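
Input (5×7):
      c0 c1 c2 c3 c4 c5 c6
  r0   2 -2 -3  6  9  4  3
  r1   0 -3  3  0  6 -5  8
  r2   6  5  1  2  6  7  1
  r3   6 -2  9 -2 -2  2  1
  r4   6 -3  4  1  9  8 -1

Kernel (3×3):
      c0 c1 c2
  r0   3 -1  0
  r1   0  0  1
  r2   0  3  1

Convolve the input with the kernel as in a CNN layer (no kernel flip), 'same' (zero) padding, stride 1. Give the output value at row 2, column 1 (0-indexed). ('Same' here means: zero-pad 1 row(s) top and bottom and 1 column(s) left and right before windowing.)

The receptive field on the zero-padded input at this output position is [0 -3 3 / 6 5 1 / 6 -2 9]. Elementwise product with the kernel and sum: 0·3 + -3·-1 + 1·1 + -2·3 + 9·1.

7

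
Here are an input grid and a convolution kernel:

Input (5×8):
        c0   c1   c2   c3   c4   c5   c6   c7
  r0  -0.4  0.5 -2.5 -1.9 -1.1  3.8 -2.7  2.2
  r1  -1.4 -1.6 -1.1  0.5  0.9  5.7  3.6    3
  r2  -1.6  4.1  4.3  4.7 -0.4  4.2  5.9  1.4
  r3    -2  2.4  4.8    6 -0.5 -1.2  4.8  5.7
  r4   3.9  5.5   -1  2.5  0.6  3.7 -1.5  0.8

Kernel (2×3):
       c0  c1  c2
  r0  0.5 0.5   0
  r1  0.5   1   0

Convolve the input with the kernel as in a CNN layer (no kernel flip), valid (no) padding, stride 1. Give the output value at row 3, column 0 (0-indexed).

The receptive field on the input at this output position is [-2 2.4 4.8 / 3.9 5.5 -1]. Elementwise product with the kernel and sum: -2·0.5 + 2.4·0.5 + 3.9·0.5 + 5.5·1.

7.65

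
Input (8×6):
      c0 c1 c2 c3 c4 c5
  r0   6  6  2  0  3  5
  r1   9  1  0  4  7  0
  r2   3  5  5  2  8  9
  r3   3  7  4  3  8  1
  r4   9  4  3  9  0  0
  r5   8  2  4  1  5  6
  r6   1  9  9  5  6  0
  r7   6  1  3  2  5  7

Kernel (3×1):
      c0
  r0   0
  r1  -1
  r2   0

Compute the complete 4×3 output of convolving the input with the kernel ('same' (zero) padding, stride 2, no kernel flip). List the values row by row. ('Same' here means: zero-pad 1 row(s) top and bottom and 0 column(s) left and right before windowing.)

Output[0,0]: The receptive field on the zero-padded input at this output position is [0 / 6 / 9]. Elementwise product with the kernel and sum: 6·-1.
Output[0,1]: The receptive field on the zero-padded input at this output position is [0 / 2 / 0]. Elementwise product with the kernel and sum: 2·-1.

-6 -2 -3
-3 -5 -8
-9 -3 0
-1 -9 -6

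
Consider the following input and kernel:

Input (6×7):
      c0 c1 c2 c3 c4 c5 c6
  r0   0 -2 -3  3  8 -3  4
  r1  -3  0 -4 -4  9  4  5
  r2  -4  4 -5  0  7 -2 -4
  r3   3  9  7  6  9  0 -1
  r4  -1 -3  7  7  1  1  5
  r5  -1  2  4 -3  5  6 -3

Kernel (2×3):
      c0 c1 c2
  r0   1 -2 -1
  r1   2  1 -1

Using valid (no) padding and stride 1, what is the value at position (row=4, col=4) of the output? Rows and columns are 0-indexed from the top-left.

13

The receptive field on the input at this output position is [1 1 5 / 5 6 -3]. Elementwise product with the kernel and sum: 1·1 + 1·-2 + 5·-1 + 5·2 + 6·1 + -3·-1.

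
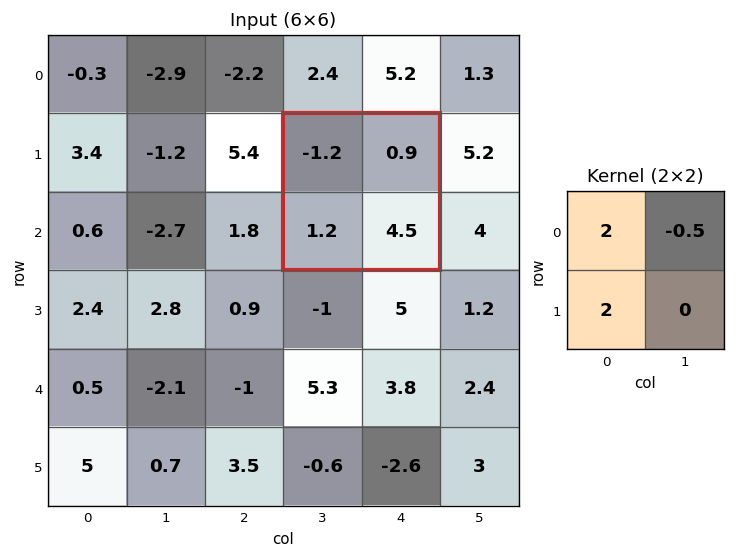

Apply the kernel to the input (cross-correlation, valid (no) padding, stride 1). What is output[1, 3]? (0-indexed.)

The receptive field on the input at this output position is [-1.2 0.9 / 1.2 4.5]. Elementwise product with the kernel and sum: -1.2·2 + 0.9·-0.5 + 1.2·2.

-0.45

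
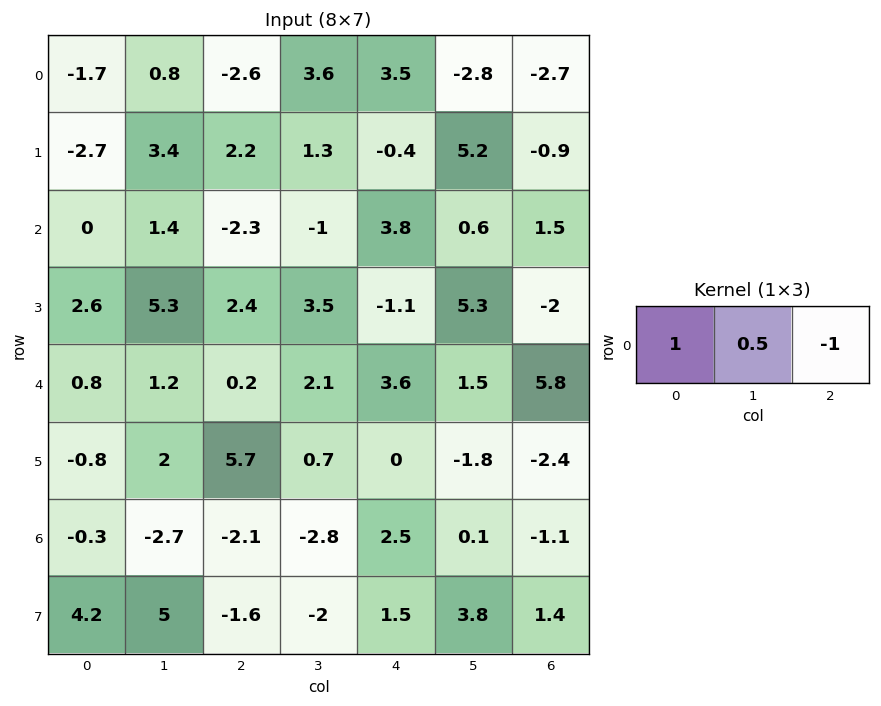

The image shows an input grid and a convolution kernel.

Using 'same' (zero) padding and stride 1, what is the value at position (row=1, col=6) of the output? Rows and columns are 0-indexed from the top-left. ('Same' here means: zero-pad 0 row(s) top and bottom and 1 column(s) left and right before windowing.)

4.75

The receptive field on the zero-padded input at this output position is [5.2 -0.9 0]. Elementwise product with the kernel and sum: 5.2·1 + -0.9·0.5 + 0·-1.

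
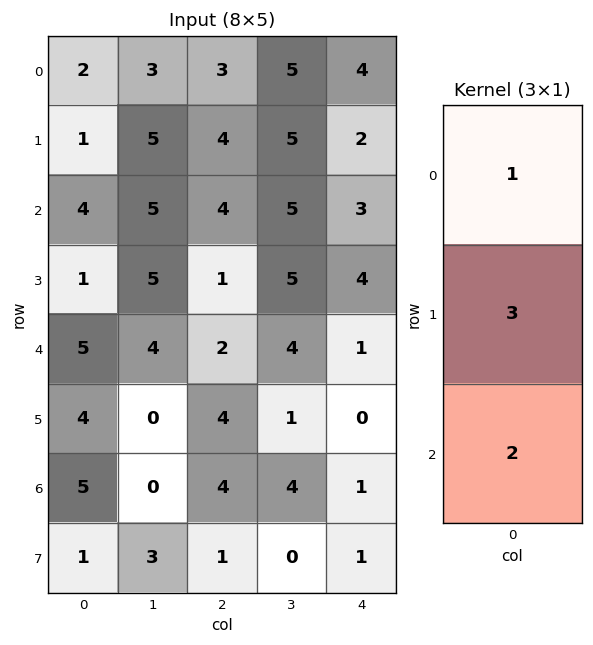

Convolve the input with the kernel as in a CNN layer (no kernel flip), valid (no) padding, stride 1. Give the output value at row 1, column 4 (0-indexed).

19

The receptive field on the input at this output position is [2 / 3 / 4]. Elementwise product with the kernel and sum: 2·1 + 3·3 + 4·2.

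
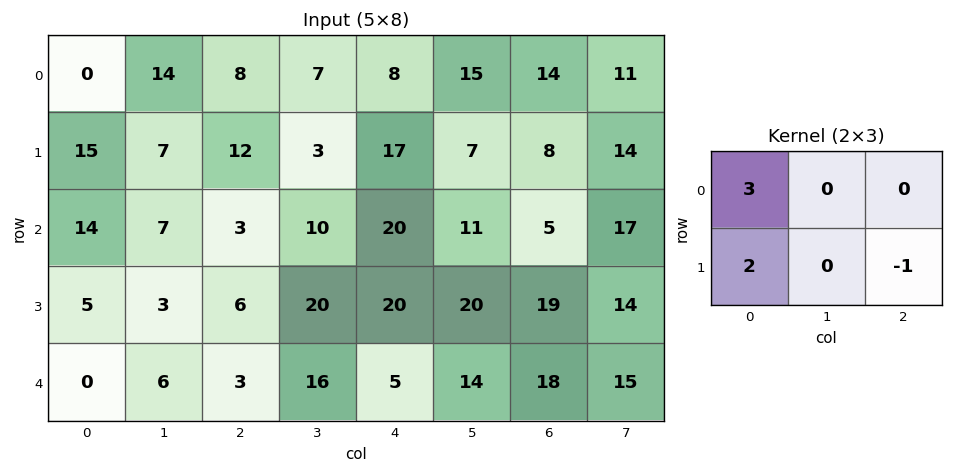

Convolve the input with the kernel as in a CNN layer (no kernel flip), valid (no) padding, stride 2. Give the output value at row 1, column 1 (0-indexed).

1

The receptive field on the input at this output position is [3 10 20 / 6 20 20]. Elementwise product with the kernel and sum: 3·3 + 6·2 + 20·-1.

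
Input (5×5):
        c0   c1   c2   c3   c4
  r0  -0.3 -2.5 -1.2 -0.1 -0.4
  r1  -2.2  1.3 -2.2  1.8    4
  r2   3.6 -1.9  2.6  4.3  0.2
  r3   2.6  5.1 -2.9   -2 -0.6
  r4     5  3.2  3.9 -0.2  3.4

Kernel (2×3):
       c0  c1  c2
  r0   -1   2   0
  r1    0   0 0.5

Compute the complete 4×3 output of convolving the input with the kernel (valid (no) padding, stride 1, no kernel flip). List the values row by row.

Output[0,0]: The receptive field on the input at this output position is [-0.3 -2.5 -1.2 / -2.2 1.3 -2.2]. Elementwise product with the kernel and sum: -0.3·-1 + -2.5·2 + -2.2·0.5.

-5.8 1 3
6.1 -3.55 5.9
-8.85 6.1 5.7
9.55 -11 0.6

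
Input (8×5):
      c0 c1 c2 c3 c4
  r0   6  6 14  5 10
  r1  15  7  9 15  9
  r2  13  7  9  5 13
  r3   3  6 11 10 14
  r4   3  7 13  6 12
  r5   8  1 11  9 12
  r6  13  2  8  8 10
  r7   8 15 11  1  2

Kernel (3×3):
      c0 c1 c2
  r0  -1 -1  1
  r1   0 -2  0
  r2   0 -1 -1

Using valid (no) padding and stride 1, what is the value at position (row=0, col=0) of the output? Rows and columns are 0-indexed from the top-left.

The receptive field on the input at this output position is [6 6 14 / 15 7 9 / 13 7 9]. Elementwise product with the kernel and sum: 6·-1 + 6·-1 + 14·1 + 7·-2 + 7·-1 + 9·-1.

-28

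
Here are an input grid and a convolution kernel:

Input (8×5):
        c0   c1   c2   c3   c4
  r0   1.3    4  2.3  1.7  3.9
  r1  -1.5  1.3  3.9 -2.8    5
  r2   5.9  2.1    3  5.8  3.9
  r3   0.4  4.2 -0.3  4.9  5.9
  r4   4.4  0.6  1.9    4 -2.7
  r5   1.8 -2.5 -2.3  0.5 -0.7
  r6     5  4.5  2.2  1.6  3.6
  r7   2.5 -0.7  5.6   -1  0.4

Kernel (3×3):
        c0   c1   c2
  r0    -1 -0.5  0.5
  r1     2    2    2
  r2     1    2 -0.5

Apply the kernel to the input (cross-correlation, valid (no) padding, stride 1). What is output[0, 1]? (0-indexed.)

5.7

The receptive field on the input at this output position is [4 2.3 1.7 / 1.3 3.9 -2.8 / 2.1 3 5.8]. Elementwise product with the kernel and sum: 4·-1 + 2.3·-0.5 + 1.7·0.5 + 1.3·2 + 3.9·2 + -2.8·2 + 2.1·1 + 3·2 + 5.8·-0.5.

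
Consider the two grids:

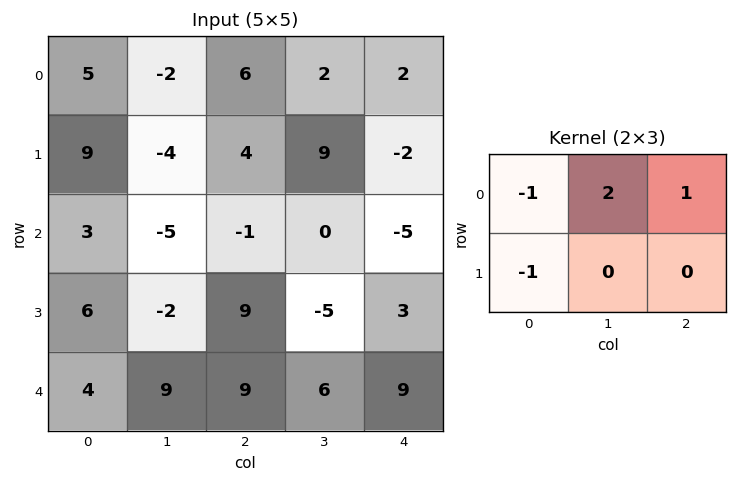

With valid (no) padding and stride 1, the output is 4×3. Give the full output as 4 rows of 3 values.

Output[0,0]: The receptive field on the input at this output position is [5 -2 6 / 9 -4 4]. Elementwise product with the kernel and sum: 5·-1 + -2·2 + 6·1 + 9·-1.
Output[0,1]: The receptive field on the input at this output position is [-2 6 2 / -4 4 9]. Elementwise product with the kernel and sum: -2·-1 + 6·2 + 2·1 + -4·-1.

-12 20 -4
-16 26 13
-20 5 -13
-5 6 -25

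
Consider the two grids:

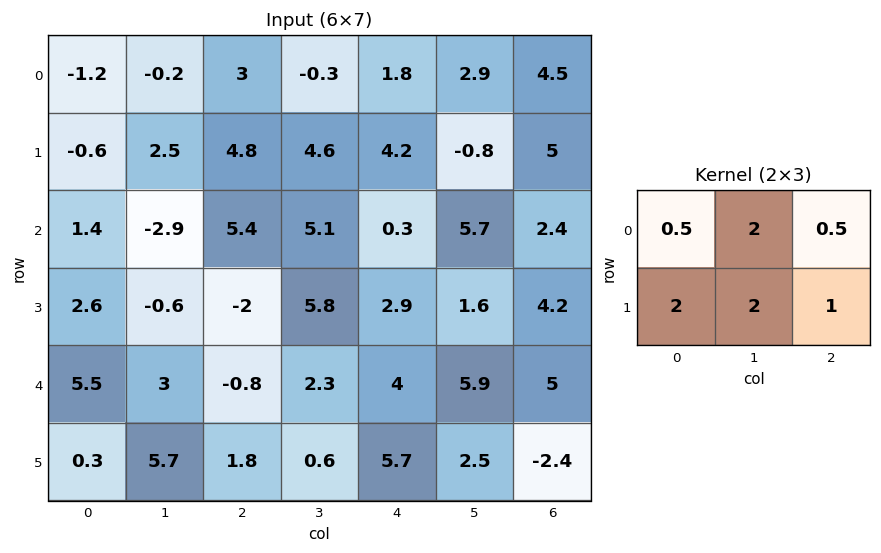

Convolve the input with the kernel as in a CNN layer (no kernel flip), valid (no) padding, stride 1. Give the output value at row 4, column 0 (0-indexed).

The receptive field on the input at this output position is [5.5 3 -0.8 / 0.3 5.7 1.8]. Elementwise product with the kernel and sum: 5.5·0.5 + 3·2 + -0.8·0.5 + 0.3·2 + 5.7·2 + 1.8·1.

22.15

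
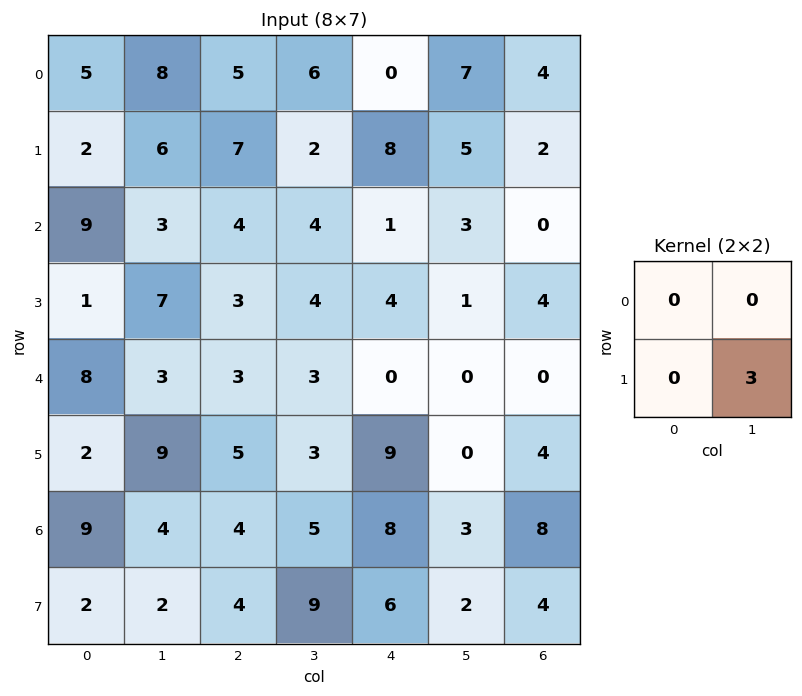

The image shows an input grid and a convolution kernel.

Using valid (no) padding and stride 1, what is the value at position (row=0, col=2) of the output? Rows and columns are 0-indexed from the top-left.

The receptive field on the input at this output position is [5 6 / 7 2]. Elementwise product with the kernel and sum: 2·3.

6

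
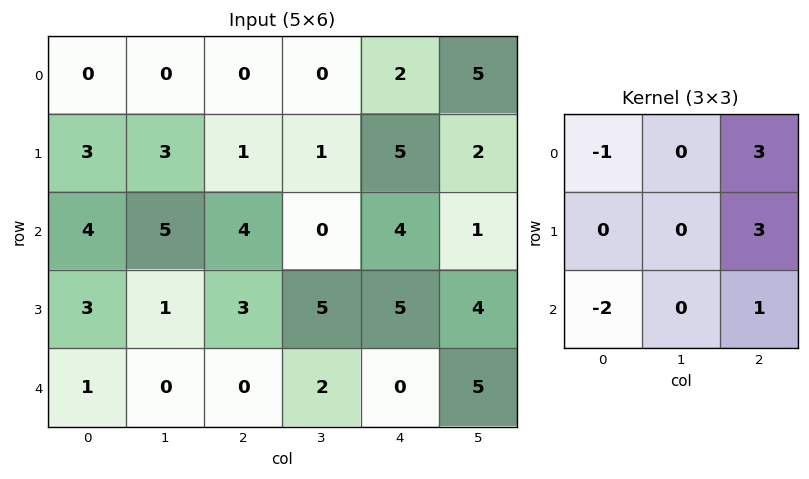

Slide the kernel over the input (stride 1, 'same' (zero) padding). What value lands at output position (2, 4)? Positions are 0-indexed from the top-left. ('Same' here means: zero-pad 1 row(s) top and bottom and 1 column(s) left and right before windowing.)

The receptive field on the zero-padded input at this output position is [1 5 2 / 0 4 1 / 5 5 4]. Elementwise product with the kernel and sum: 1·-1 + 2·3 + 1·3 + 5·-2 + 4·1.

2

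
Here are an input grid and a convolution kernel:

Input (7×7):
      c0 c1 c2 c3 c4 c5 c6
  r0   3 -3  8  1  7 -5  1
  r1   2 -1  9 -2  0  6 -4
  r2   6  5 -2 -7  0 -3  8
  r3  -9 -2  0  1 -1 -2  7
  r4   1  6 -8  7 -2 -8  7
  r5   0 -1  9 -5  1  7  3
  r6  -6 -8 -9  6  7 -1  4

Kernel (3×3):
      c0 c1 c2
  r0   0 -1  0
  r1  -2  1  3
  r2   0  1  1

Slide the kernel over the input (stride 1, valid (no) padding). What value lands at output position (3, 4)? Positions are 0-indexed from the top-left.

29

The receptive field on the input at this output position is [-1 -2 7 / -2 -8 7 / 1 7 3]. Elementwise product with the kernel and sum: -2·-1 + -2·-2 + -8·1 + 7·3 + 7·1 + 3·1.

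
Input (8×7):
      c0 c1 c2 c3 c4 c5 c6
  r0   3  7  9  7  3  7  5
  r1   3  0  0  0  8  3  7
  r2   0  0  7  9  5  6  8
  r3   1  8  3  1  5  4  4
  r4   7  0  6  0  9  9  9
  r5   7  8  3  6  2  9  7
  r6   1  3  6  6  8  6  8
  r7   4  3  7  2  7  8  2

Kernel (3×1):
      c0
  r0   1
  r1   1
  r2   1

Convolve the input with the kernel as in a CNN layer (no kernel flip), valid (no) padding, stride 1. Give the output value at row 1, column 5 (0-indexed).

13

The receptive field on the input at this output position is [3 / 6 / 4]. Elementwise product with the kernel and sum: 3·1 + 6·1 + 4·1.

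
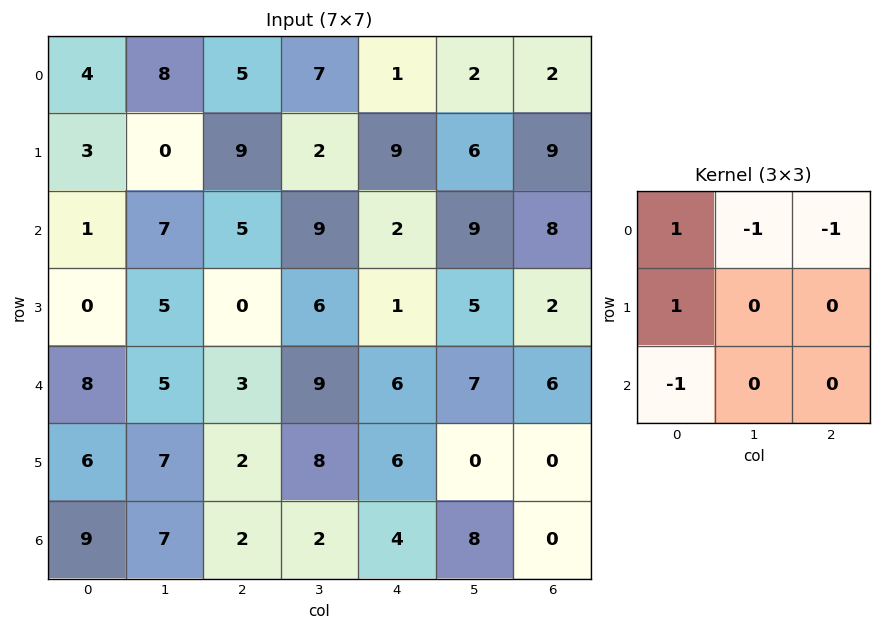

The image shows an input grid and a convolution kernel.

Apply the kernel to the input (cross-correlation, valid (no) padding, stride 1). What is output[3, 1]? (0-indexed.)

The receptive field on the input at this output position is [5 0 6 / 5 3 9 / 7 2 8]. Elementwise product with the kernel and sum: 5·1 + 0·-1 + 6·-1 + 5·1 + 7·-1.

-3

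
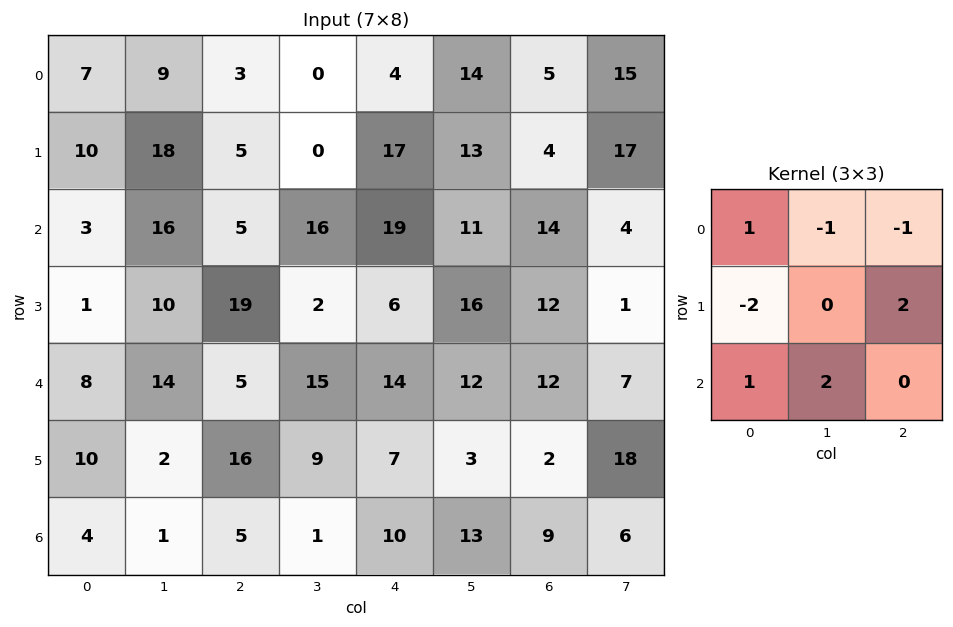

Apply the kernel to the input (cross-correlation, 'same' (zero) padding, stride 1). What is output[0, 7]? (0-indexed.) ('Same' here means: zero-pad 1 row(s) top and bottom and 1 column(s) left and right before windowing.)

The receptive field on the zero-padded input at this output position is [0 0 0 / 5 15 0 / 4 17 0]. Elementwise product with the kernel and sum: 0·1 + 0·-1 + 0·-1 + 5·-2 + 0·2 + 4·1 + 17·2.

28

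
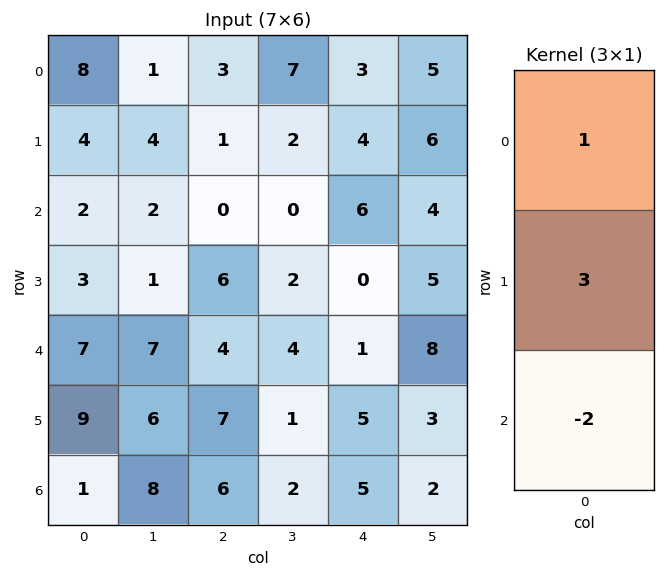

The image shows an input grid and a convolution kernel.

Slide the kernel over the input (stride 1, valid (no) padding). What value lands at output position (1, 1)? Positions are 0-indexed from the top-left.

8

The receptive field on the input at this output position is [4 / 2 / 1]. Elementwise product with the kernel and sum: 4·1 + 2·3 + 1·-2.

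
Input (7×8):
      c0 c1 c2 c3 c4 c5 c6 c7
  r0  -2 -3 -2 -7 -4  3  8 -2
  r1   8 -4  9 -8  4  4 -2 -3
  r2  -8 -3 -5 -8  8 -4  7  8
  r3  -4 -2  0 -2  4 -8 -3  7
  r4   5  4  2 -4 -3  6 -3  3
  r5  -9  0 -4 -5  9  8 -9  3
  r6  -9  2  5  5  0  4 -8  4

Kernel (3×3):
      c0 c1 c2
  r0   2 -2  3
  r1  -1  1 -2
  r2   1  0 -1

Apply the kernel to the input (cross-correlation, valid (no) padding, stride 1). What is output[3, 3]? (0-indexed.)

-60

The receptive field on the input at this output position is [-2 4 -8 / -4 -3 6 / -5 9 8]. Elementwise product with the kernel and sum: -2·2 + 4·-2 + -8·3 + -4·-1 + -3·1 + 6·-2 + -5·1 + 8·-1.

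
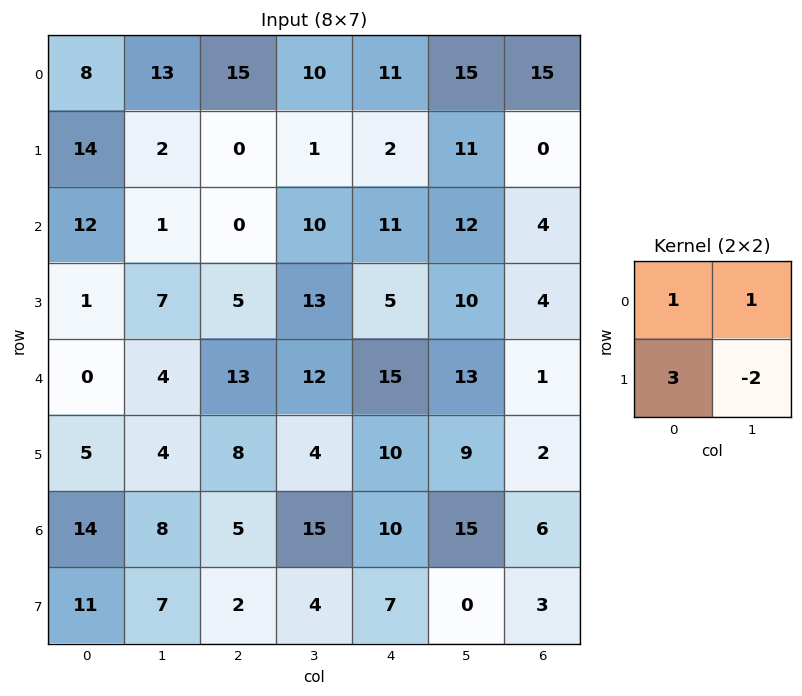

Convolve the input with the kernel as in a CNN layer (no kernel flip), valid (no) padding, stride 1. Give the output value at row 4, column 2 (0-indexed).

The receptive field on the input at this output position is [13 12 / 8 4]. Elementwise product with the kernel and sum: 13·1 + 12·1 + 8·3 + 4·-2.

41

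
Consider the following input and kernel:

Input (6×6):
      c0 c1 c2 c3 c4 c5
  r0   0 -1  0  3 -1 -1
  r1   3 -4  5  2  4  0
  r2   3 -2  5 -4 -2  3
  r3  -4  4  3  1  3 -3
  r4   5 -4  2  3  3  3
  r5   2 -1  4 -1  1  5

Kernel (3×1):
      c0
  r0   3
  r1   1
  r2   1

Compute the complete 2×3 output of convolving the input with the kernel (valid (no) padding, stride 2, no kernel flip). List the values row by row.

Output[0,0]: The receptive field on the input at this output position is [0 / 3 / 3]. Elementwise product with the kernel and sum: 0·3 + 3·1 + 3·1.
Output[0,1]: The receptive field on the input at this output position is [0 / 5 / 5]. Elementwise product with the kernel and sum: 0·3 + 5·1 + 5·1.

6 10 -1
10 20 0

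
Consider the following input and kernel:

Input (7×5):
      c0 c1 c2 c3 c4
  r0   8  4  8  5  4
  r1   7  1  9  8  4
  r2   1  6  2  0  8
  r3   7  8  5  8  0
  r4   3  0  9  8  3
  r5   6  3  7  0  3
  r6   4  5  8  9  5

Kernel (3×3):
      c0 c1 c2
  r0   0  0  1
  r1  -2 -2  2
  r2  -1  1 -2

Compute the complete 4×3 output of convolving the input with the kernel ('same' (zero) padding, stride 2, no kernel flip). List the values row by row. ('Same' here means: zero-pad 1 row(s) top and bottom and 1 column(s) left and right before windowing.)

Output[0,0]: The receptive field on the zero-padded input at this output position is [0 0 0 / 0 8 4 / 0 7 1]. Elementwise product with the kernel and sum: 0·1 + 0·-2 + 8·-2 + 4·2 + 0·-1 + 7·1 + 1·-2.

-3 -22 -22
2 -27 -24
2 10 -19
5 -8 -28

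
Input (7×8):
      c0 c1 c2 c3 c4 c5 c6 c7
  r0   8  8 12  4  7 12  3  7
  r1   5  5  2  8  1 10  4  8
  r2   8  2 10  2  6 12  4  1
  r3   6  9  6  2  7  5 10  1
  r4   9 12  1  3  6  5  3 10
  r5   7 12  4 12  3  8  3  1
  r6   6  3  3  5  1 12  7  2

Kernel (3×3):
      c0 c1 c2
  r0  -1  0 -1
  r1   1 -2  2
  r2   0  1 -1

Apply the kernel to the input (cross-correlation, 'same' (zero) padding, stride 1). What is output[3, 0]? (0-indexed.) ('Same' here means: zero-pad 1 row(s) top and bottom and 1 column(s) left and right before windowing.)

The receptive field on the zero-padded input at this output position is [0 8 2 / 0 6 9 / 0 9 12]. Elementwise product with the kernel and sum: 0·-1 + 2·-1 + 0·1 + 6·-2 + 9·2 + 9·1 + 12·-1.

1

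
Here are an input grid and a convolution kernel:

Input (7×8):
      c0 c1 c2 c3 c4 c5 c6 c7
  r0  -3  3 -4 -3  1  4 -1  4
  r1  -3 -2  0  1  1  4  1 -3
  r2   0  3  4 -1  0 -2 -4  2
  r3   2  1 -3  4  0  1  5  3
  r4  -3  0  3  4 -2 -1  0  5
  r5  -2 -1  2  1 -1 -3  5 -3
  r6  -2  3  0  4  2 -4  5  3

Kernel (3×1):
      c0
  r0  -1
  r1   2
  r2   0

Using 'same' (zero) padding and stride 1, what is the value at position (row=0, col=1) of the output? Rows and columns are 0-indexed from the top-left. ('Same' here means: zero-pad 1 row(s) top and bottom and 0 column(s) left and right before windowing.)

6

The receptive field on the zero-padded input at this output position is [0 / 3 / -2]. Elementwise product with the kernel and sum: 0·-1 + 3·2.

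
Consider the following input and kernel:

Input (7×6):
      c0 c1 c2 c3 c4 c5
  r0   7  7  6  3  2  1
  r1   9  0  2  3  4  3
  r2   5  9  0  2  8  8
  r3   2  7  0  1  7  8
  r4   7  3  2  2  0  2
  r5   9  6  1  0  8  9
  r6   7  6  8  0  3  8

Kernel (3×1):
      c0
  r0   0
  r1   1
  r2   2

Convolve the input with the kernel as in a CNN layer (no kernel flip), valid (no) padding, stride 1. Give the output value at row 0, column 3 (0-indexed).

7

The receptive field on the input at this output position is [3 / 3 / 2]. Elementwise product with the kernel and sum: 3·1 + 2·2.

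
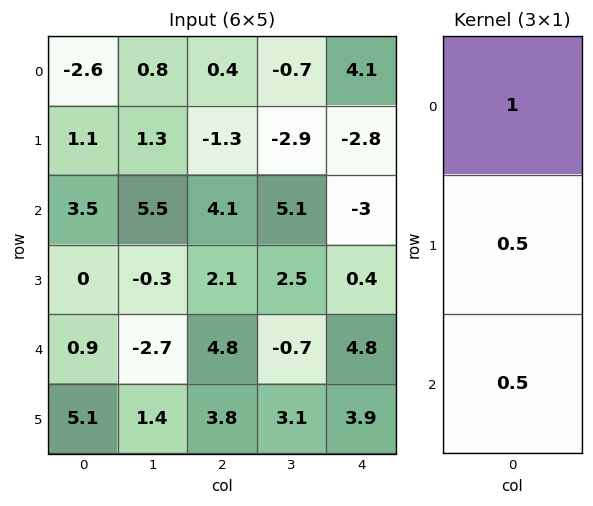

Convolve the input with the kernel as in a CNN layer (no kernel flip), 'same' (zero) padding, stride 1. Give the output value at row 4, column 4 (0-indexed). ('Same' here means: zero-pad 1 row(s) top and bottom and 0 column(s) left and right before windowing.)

4.75

The receptive field on the zero-padded input at this output position is [0.4 / 4.8 / 3.9]. Elementwise product with the kernel and sum: 0.4·1 + 4.8·0.5 + 3.9·0.5.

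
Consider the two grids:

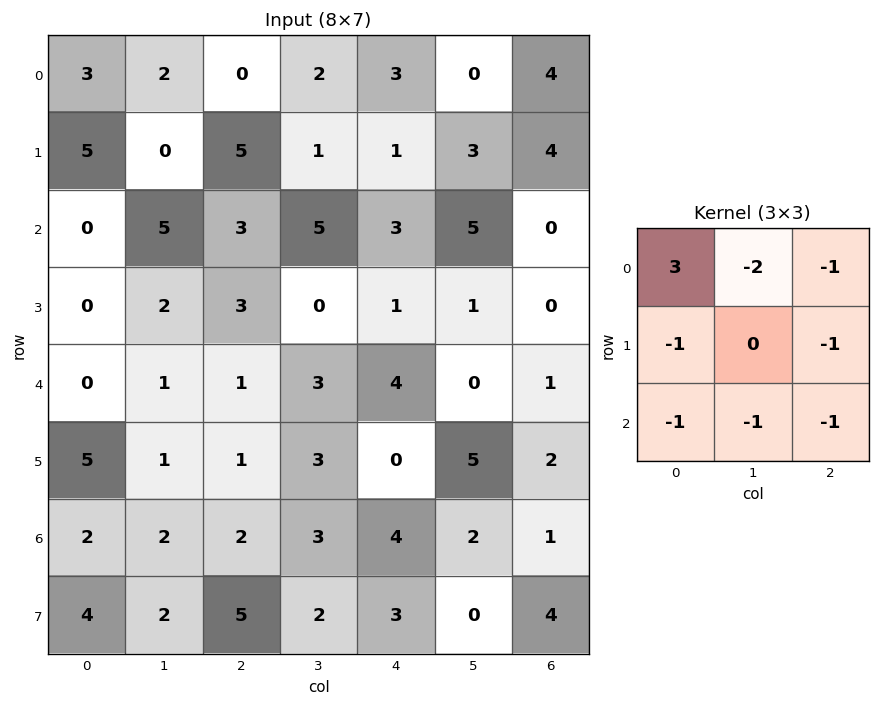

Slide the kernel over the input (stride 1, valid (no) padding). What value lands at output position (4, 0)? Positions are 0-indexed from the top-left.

The receptive field on the input at this output position is [0 1 1 / 5 1 1 / 2 2 2]. Elementwise product with the kernel and sum: 0·3 + 1·-2 + 1·-1 + 5·-1 + 1·-1 + 2·-1 + 2·-1 + 2·-1.

-15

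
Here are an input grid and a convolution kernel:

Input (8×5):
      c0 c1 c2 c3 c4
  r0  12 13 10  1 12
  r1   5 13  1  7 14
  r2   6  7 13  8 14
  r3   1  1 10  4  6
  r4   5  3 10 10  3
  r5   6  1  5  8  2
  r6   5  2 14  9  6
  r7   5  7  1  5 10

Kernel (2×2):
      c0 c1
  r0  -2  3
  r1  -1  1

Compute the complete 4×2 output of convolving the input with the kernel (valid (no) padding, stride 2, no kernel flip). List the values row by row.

Output[0,0]: The receptive field on the input at this output position is [12 13 / 5 13]. Elementwise product with the kernel and sum: 12·-2 + 13·3 + 5·-1 + 13·1.

23 -11
9 -8
-6 13
-2 3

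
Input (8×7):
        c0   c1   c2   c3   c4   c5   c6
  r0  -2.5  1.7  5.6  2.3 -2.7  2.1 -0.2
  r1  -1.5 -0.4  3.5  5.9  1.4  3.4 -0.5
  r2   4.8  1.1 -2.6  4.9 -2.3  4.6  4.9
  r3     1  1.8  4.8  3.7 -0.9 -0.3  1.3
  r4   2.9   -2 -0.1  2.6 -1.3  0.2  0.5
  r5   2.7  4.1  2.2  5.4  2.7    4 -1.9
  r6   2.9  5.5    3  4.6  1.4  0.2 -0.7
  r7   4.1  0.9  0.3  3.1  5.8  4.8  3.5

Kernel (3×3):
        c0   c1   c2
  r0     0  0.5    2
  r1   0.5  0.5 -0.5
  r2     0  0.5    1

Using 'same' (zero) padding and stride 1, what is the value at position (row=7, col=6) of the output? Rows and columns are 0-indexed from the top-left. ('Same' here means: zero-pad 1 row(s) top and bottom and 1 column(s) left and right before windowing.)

The receptive field on the zero-padded input at this output position is [0.2 -0.7 0 / 4.8 3.5 0 / 0 0 0]. Elementwise product with the kernel and sum: -0.7·0.5 + 0·2 + 4.8·0.5 + 3.5·0.5 + 0·-0.5 + 0·0.5 + 0·1.

3.8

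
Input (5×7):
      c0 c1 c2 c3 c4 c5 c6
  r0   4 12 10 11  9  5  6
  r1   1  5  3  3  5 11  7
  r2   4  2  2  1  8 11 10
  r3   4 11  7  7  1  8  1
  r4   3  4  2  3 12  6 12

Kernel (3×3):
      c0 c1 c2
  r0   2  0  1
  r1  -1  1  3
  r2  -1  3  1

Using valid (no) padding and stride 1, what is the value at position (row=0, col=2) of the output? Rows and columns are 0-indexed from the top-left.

53

The receptive field on the input at this output position is [10 11 9 / 3 3 5 / 2 1 8]. Elementwise product with the kernel and sum: 10·2 + 9·1 + 3·-1 + 3·1 + 5·3 + 2·-1 + 1·3 + 8·1.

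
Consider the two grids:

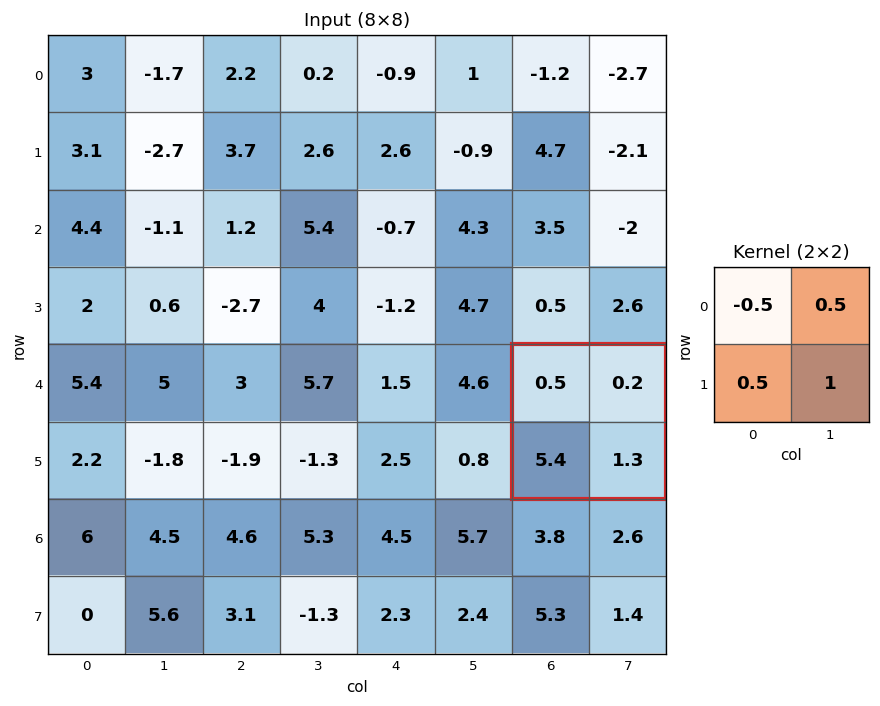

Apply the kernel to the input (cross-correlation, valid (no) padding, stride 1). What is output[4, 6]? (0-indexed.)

The receptive field on the input at this output position is [0.5 0.2 / 5.4 1.3]. Elementwise product with the kernel and sum: 0.5·-0.5 + 0.2·0.5 + 5.4·0.5 + 1.3·1.

3.85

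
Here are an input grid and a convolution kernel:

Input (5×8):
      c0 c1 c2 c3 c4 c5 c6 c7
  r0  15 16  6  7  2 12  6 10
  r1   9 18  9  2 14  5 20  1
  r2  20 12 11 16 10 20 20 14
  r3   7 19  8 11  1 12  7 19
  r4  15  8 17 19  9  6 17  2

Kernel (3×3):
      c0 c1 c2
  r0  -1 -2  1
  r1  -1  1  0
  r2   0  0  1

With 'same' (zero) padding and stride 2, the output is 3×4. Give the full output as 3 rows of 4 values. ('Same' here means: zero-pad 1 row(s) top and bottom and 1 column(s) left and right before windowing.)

33 -8 0 -5
39 -24 -19 -25
20 -15 -11 4

Output[0,0]: The receptive field on the zero-padded input at this output position is [0 0 0 / 0 15 16 / 0 9 18]. Elementwise product with the kernel and sum: 0·-1 + 0·-2 + 0·1 + 0·-1 + 15·1 + 18·1.
Output[0,1]: The receptive field on the zero-padded input at this output position is [0 0 0 / 16 6 7 / 18 9 2]. Elementwise product with the kernel and sum: 0·-1 + 0·-2 + 0·1 + 16·-1 + 6·1 + 2·1.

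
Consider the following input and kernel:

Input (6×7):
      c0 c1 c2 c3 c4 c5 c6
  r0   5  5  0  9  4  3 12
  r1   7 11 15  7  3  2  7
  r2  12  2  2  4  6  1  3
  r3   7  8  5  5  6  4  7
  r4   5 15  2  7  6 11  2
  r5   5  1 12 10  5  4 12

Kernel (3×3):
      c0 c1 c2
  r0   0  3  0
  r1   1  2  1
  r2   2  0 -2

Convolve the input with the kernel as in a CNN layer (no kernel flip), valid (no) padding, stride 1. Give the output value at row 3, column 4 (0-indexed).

The receptive field on the input at this output position is [6 4 7 / 6 11 2 / 5 4 12]. Elementwise product with the kernel and sum: 4·3 + 6·1 + 11·2 + 2·1 + 5·2 + 12·-2.

28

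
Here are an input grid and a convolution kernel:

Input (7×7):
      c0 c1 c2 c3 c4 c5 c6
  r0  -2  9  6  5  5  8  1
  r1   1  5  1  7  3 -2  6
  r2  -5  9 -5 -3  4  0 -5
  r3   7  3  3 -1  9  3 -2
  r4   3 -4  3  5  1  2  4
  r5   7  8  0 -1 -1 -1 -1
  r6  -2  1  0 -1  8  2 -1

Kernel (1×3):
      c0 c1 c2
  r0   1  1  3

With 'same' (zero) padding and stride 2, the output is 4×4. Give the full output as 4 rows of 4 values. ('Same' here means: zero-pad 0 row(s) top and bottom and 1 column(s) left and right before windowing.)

Output[0,0]: The receptive field on the zero-padded input at this output position is [0 -2 9]. Elementwise product with the kernel and sum: 0·1 + -2·1 + 9·3.
Output[0,1]: The receptive field on the zero-padded input at this output position is [9 6 5]. Elementwise product with the kernel and sum: 9·1 + 6·1 + 5·3.

25 30 34 9
22 -5 1 -5
-9 14 12 6
1 -2 13 1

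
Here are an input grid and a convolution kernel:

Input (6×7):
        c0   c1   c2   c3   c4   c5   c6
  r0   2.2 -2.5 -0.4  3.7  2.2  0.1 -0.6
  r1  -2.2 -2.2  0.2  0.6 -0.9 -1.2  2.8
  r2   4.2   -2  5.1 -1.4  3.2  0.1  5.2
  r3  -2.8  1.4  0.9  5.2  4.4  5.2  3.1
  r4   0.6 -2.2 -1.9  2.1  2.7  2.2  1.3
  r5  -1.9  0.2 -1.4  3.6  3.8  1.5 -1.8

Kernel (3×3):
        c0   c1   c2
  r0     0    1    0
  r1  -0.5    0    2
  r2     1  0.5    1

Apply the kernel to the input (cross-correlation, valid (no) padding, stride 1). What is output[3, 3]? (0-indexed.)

The receptive field on the input at this output position is [5.2 4.4 5.2 / 2.1 2.7 2.2 / 3.6 3.8 1.5]. Elementwise product with the kernel and sum: 4.4·1 + 2.1·-0.5 + 2.2·2 + 3.6·1 + 3.8·0.5 + 1.5·1.

14.75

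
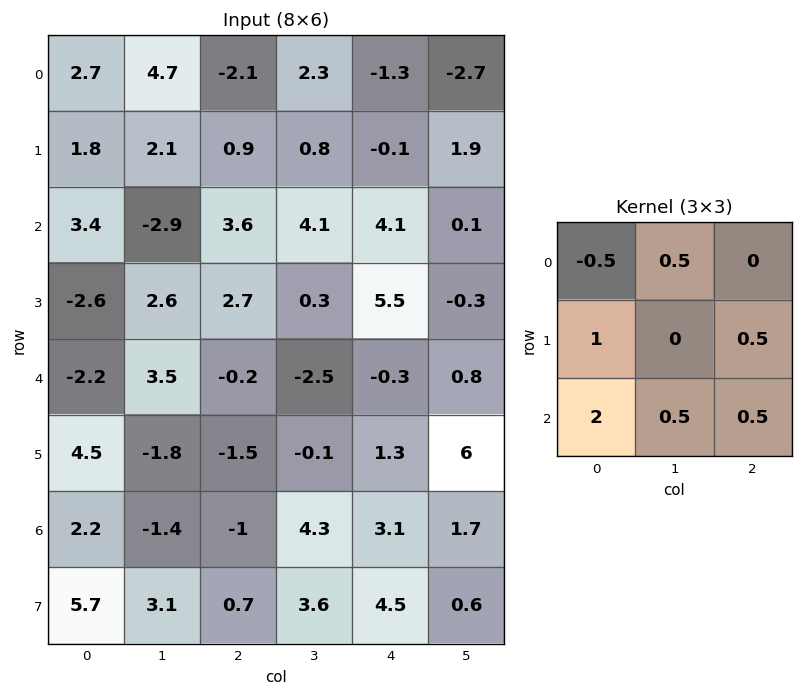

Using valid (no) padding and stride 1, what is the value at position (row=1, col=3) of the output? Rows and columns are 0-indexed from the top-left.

6.9

The receptive field on the input at this output position is [0.8 -0.1 1.9 / 4.1 4.1 0.1 / 0.3 5.5 -0.3]. Elementwise product with the kernel and sum: 0.8·-0.5 + -0.1·0.5 + 4.1·1 + 0.1·0.5 + 0.3·2 + 5.5·0.5 + -0.3·0.5.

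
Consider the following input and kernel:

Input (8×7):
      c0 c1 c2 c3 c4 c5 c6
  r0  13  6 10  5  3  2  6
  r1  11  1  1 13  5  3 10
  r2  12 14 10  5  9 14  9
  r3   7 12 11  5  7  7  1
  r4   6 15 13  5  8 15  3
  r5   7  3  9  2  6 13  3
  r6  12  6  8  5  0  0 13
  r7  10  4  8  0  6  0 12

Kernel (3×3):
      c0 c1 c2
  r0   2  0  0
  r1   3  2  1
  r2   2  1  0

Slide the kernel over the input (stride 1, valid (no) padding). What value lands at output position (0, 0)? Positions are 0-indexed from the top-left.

100

The receptive field on the input at this output position is [13 6 10 / 11 1 1 / 12 14 10]. Elementwise product with the kernel and sum: 13·2 + 11·3 + 1·2 + 1·1 + 12·2 + 14·1.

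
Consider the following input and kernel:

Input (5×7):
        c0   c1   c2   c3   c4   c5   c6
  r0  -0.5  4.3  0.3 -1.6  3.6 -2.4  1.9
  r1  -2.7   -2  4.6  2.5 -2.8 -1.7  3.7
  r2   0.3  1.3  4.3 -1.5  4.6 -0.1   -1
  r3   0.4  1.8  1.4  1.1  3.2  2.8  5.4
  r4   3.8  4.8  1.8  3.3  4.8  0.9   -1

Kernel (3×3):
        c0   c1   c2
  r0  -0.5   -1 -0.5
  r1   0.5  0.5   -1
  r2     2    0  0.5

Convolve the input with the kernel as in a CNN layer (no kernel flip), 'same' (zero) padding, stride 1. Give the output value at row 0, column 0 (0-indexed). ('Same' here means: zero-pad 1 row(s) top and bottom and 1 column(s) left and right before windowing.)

-5.55

The receptive field on the zero-padded input at this output position is [0 0 0 / 0 -0.5 4.3 / 0 -2.7 -2]. Elementwise product with the kernel and sum: 0·-0.5 + 0·-1 + 0·-0.5 + 0·0.5 + -0.5·0.5 + 4.3·-1 + 0·2 + -2·0.5.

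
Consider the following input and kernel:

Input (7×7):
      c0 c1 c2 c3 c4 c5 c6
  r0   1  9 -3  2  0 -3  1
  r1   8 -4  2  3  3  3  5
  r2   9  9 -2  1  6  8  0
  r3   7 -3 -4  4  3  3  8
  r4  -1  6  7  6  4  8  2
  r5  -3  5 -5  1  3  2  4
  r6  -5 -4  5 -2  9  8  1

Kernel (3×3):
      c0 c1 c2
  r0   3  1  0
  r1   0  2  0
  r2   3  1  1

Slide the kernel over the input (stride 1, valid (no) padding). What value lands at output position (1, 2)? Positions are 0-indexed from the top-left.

6

The receptive field on the input at this output position is [2 3 3 / -2 1 6 / -4 4 3]. Elementwise product with the kernel and sum: 2·3 + 3·1 + 1·2 + -4·3 + 4·1 + 3·1.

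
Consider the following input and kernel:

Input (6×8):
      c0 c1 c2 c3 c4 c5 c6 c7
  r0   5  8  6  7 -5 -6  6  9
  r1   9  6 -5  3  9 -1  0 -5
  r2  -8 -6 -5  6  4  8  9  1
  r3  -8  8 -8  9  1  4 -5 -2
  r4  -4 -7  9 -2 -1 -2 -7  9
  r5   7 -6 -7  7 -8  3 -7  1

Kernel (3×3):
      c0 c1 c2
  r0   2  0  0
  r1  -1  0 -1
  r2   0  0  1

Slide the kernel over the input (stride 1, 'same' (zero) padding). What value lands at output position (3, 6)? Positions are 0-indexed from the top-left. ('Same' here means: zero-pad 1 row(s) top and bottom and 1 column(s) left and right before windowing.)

The receptive field on the zero-padded input at this output position is [8 9 1 / 4 -5 -2 / -2 -7 9]. Elementwise product with the kernel and sum: 8·2 + 4·-1 + -2·-1 + 9·1.

23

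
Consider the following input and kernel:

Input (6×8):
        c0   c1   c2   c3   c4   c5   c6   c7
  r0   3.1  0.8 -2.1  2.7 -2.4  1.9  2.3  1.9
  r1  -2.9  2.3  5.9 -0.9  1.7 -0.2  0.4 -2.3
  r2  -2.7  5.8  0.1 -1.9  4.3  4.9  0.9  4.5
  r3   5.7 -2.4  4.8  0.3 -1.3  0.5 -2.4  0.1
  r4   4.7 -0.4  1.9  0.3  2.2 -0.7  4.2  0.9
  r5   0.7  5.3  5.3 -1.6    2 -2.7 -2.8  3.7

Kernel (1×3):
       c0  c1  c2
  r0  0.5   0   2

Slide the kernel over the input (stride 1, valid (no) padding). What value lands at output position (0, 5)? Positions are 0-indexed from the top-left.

The receptive field on the input at this output position is [1.9 2.3 1.9]. Elementwise product with the kernel and sum: 1.9·0.5 + 1.9·2.

4.75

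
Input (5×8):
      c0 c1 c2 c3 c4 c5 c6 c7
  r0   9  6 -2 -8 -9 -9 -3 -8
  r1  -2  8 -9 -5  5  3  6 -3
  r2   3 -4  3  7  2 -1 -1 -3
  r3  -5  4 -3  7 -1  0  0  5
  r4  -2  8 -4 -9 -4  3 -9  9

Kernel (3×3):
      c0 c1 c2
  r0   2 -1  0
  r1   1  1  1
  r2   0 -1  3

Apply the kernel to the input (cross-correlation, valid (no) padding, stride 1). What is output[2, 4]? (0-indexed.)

The receptive field on the input at this output position is [2 -1 -1 / -1 0 0 / -4 3 -9]. Elementwise product with the kernel and sum: 2·2 + -1·-1 + -1·1 + 0·1 + 0·1 + 3·-1 + -9·3.

-26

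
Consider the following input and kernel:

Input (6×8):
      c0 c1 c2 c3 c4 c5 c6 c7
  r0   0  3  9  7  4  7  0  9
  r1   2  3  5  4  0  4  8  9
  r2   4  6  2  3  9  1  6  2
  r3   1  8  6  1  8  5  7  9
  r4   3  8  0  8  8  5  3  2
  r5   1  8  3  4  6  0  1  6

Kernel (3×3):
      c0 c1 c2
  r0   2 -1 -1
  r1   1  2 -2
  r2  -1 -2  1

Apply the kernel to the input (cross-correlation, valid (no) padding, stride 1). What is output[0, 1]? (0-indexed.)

The receptive field on the input at this output position is [3 9 7 / 3 5 4 / 6 2 3]. Elementwise product with the kernel and sum: 3·2 + 9·-1 + 7·-1 + 3·1 + 5·2 + 4·-2 + 6·-1 + 2·-2 + 3·1.

-12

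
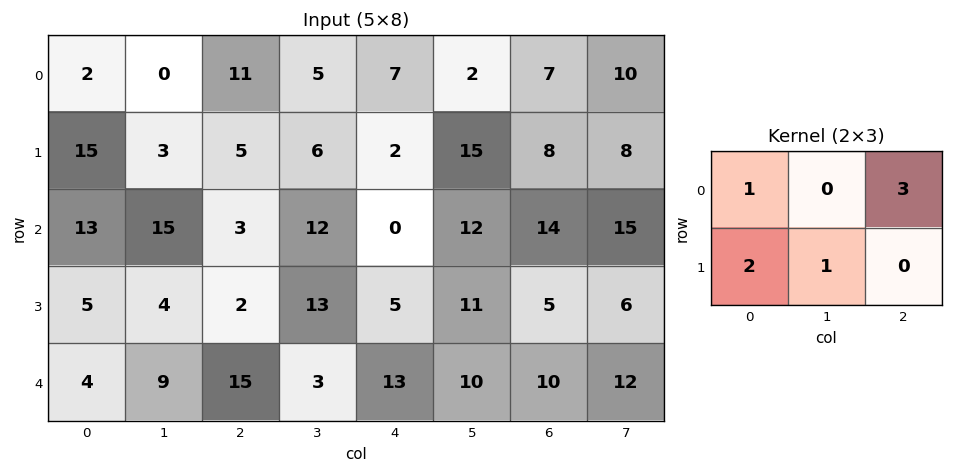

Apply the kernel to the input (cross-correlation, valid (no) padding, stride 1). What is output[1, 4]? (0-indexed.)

38

The receptive field on the input at this output position is [2 15 8 / 0 12 14]. Elementwise product with the kernel and sum: 2·1 + 8·3 + 0·2 + 12·1.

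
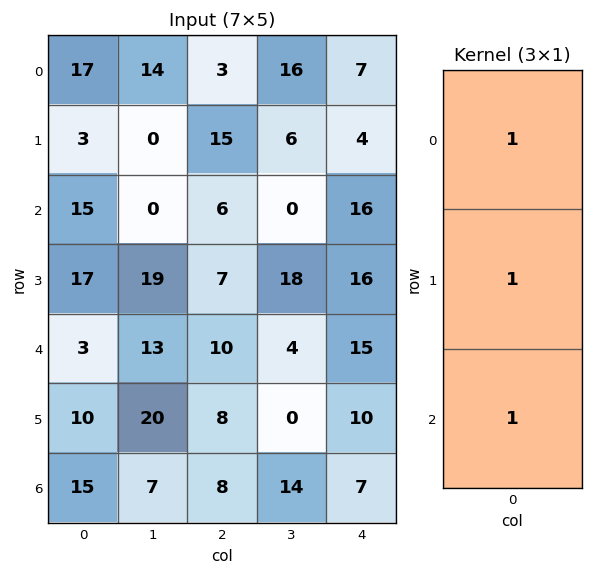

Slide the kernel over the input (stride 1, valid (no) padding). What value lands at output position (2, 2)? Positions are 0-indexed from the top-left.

The receptive field on the input at this output position is [6 / 7 / 10]. Elementwise product with the kernel and sum: 6·1 + 7·1 + 10·1.

23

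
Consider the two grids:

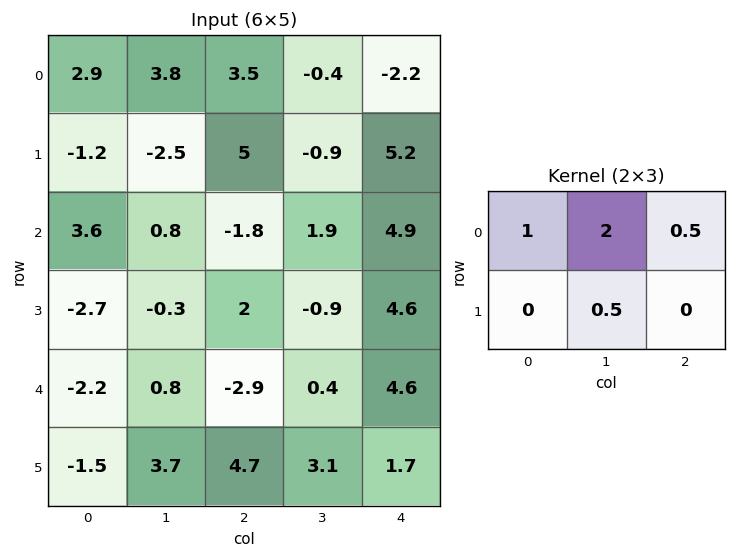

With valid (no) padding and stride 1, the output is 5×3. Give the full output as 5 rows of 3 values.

11 13.1 1.15
-3.3 6.15 6.75
4.15 -0.85 4
-1.9 1.8 2.7
-0.2 -2.45 1.75

Output[0,0]: The receptive field on the input at this output position is [2.9 3.8 3.5 / -1.2 -2.5 5]. Elementwise product with the kernel and sum: 2.9·1 + 3.8·2 + 3.5·0.5 + -2.5·0.5.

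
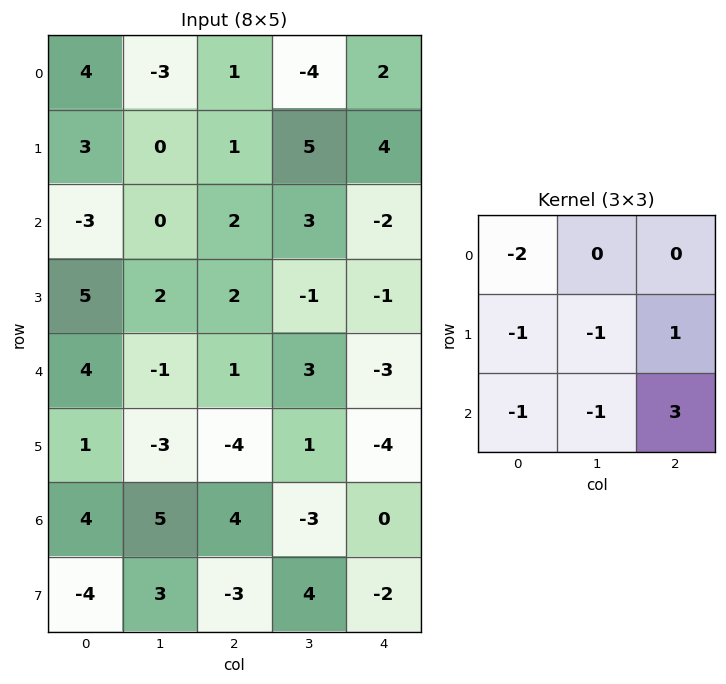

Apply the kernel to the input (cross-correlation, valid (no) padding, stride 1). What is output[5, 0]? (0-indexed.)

-15

The receptive field on the input at this output position is [1 -3 -4 / 4 5 4 / -4 3 -3]. Elementwise product with the kernel and sum: 1·-2 + 4·-1 + 5·-1 + 4·1 + -4·-1 + 3·-1 + -3·3.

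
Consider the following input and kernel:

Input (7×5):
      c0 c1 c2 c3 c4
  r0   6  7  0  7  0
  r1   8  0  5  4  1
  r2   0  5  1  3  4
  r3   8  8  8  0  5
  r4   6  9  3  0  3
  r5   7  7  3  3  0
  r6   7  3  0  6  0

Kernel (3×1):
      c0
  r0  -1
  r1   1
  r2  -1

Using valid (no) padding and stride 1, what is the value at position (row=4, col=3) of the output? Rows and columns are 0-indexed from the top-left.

The receptive field on the input at this output position is [0 / 3 / 6]. Elementwise product with the kernel and sum: 0·-1 + 3·1 + 6·-1.

-3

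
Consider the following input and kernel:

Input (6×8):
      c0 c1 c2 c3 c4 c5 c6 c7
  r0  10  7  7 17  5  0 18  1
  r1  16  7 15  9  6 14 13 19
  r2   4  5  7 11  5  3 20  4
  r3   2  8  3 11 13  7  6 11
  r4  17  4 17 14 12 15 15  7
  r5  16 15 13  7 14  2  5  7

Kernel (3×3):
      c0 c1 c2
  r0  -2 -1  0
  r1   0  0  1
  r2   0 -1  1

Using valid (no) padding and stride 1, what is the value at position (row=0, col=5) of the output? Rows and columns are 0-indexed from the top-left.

-15

The receptive field on the input at this output position is [0 18 1 / 14 13 19 / 3 20 4]. Elementwise product with the kernel and sum: 0·-2 + 18·-1 + 19·1 + 20·-1 + 4·1.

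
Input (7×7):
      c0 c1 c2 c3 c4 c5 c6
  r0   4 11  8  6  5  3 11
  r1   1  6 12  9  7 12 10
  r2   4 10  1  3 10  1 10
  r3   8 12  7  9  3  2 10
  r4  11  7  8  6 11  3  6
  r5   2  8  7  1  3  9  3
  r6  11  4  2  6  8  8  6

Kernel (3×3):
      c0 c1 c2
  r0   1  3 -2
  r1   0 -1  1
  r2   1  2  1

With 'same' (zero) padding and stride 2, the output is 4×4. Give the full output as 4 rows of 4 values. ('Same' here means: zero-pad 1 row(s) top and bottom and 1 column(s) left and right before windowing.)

15 37 33 21
25 61 14 54
8 36 22 41
-17 31 -8 12

Output[0,0]: The receptive field on the zero-padded input at this output position is [0 0 0 / 0 4 11 / 0 1 6]. Elementwise product with the kernel and sum: 0·1 + 0·3 + 0·-2 + 4·-1 + 11·1 + 0·1 + 1·2 + 6·1.
Output[0,1]: The receptive field on the zero-padded input at this output position is [0 0 0 / 11 8 6 / 6 12 9]. Elementwise product with the kernel and sum: 0·1 + 0·3 + 0·-2 + 8·-1 + 6·1 + 6·1 + 12·2 + 9·1.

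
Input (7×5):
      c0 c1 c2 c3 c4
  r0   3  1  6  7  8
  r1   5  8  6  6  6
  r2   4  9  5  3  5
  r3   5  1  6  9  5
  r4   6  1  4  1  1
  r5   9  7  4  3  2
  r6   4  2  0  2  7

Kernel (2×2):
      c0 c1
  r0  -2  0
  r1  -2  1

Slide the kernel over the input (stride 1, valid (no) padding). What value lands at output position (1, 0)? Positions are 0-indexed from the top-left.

-9

The receptive field on the input at this output position is [5 8 / 4 9]. Elementwise product with the kernel and sum: 5·-2 + 4·-2 + 9·1.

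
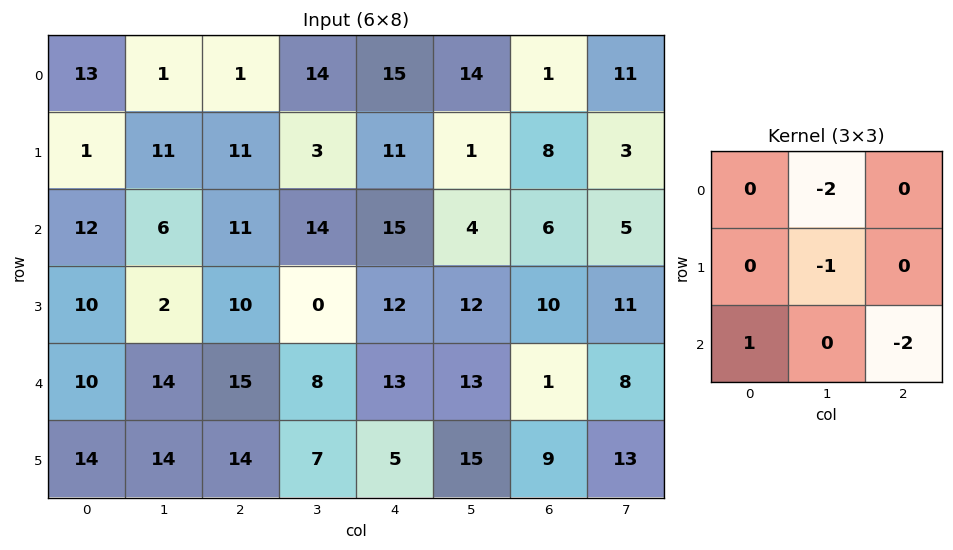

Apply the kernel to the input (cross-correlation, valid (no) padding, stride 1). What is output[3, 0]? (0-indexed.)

-32

The receptive field on the input at this output position is [10 2 10 / 10 14 15 / 14 14 14]. Elementwise product with the kernel and sum: 2·-2 + 14·-1 + 14·1 + 14·-2.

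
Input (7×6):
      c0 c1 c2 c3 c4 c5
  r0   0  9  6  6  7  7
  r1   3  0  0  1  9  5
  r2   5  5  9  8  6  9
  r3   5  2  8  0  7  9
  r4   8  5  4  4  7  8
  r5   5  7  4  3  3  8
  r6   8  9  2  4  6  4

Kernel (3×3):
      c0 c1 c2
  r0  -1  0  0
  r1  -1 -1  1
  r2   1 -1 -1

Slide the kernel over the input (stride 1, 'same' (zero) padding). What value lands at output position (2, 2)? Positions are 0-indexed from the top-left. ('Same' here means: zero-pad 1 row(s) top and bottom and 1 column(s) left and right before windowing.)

The receptive field on the zero-padded input at this output position is [0 0 1 / 5 9 8 / 2 8 0]. Elementwise product with the kernel and sum: 0·-1 + 5·-1 + 9·-1 + 8·1 + 2·1 + 8·-1 + 0·-1.

-12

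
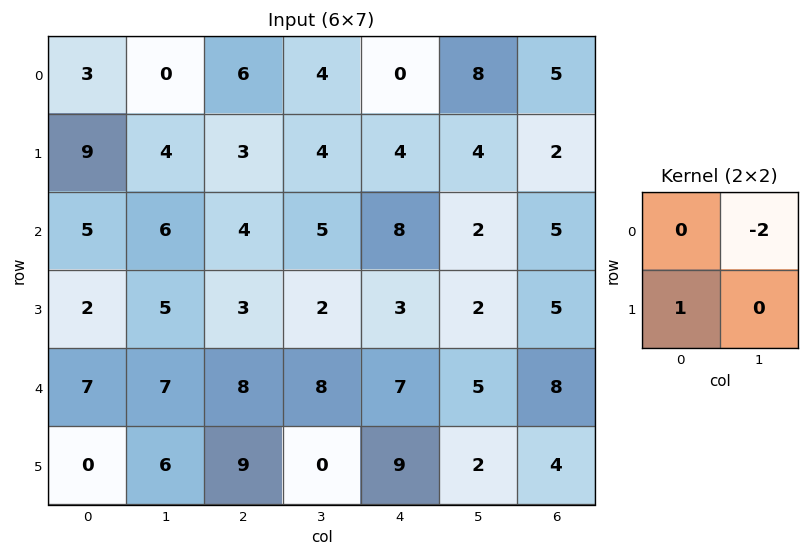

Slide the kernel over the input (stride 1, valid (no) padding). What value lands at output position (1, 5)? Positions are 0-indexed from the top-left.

The receptive field on the input at this output position is [4 2 / 2 5]. Elementwise product with the kernel and sum: 2·-2 + 2·1.

-2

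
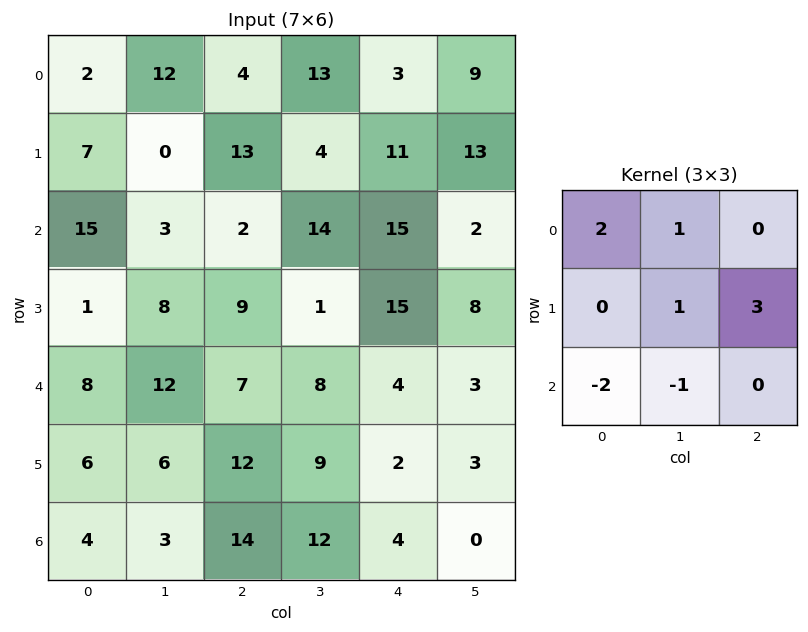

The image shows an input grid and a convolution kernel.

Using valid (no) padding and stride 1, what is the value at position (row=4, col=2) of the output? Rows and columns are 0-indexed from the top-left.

-3

The receptive field on the input at this output position is [7 8 4 / 12 9 2 / 14 12 4]. Elementwise product with the kernel and sum: 7·2 + 8·1 + 9·1 + 2·3 + 14·-2 + 12·-1.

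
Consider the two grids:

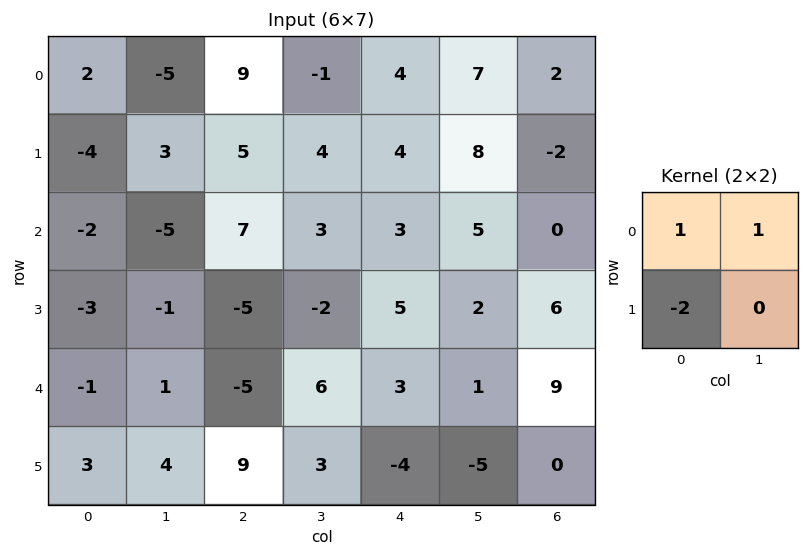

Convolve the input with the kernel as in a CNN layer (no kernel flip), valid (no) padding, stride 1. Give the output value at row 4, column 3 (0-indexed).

3

The receptive field on the input at this output position is [6 3 / 3 -4]. Elementwise product with the kernel and sum: 6·1 + 3·1 + 3·-2.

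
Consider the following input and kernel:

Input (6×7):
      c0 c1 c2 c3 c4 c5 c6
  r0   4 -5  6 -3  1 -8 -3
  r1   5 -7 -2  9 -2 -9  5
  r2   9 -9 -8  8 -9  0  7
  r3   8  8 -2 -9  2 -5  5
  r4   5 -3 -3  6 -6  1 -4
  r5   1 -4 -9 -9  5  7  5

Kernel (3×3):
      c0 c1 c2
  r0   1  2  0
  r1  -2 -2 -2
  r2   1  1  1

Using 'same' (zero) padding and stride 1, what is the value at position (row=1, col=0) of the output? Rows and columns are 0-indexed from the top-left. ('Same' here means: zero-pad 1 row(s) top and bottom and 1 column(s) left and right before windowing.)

The receptive field on the zero-padded input at this output position is [0 4 -5 / 0 5 -7 / 0 9 -9]. Elementwise product with the kernel and sum: 0·1 + 4·2 + 0·-2 + 5·-2 + -7·-2 + 0·1 + 9·1 + -9·1.

12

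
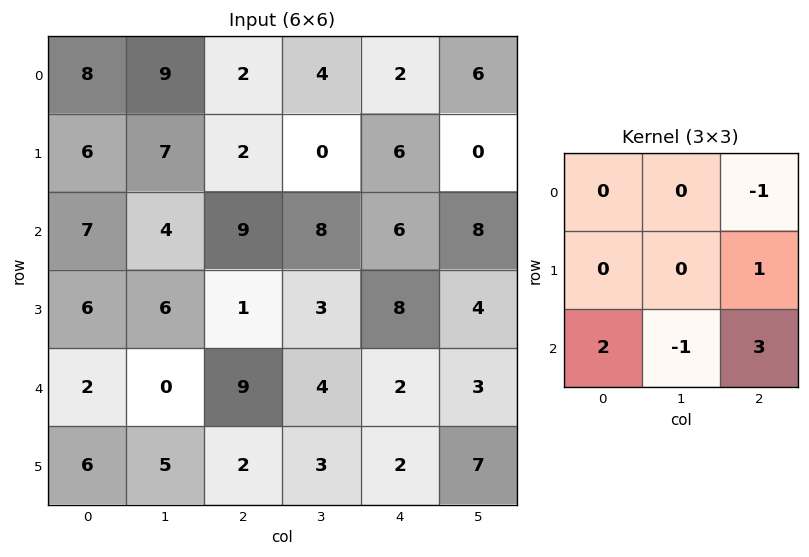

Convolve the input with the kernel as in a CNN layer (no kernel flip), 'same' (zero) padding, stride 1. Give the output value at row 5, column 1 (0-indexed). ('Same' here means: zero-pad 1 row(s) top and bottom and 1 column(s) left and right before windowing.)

-7

The receptive field on the zero-padded input at this output position is [2 0 9 / 6 5 2 / 0 0 0]. Elementwise product with the kernel and sum: 9·-1 + 2·1 + 0·2 + 0·-1 + 0·3.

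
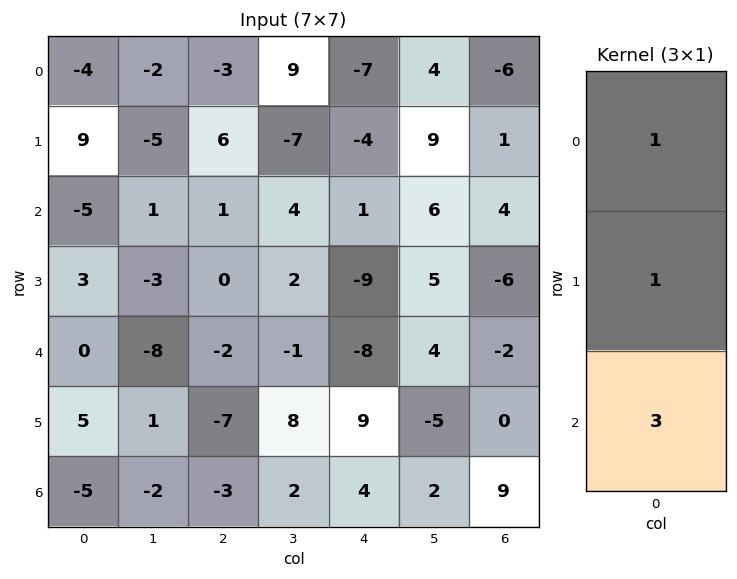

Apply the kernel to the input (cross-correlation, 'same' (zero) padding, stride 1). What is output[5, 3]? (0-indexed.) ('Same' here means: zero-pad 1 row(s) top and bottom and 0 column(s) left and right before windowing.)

13

The receptive field on the zero-padded input at this output position is [-1 / 8 / 2]. Elementwise product with the kernel and sum: -1·1 + 8·1 + 2·3.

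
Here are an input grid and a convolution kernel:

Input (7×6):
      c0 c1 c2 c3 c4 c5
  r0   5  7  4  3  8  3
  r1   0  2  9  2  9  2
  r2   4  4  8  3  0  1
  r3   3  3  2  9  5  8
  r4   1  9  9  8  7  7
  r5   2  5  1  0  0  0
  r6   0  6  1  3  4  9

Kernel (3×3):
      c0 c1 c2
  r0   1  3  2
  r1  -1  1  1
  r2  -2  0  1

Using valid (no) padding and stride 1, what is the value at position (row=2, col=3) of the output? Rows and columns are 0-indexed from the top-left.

The receptive field on the input at this output position is [3 0 1 / 9 5 8 / 8 7 7]. Elementwise product with the kernel and sum: 3·1 + 0·3 + 1·2 + 9·-1 + 5·1 + 8·1 + 8·-2 + 7·1.

0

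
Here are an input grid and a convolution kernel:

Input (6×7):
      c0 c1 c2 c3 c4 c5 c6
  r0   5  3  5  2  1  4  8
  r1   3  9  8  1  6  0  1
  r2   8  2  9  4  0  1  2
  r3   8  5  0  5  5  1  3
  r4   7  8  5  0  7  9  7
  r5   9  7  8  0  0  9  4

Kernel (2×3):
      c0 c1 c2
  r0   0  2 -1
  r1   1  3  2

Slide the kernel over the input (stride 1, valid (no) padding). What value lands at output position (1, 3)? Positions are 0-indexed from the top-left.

18

The receptive field on the input at this output position is [1 6 0 / 4 0 1]. Elementwise product with the kernel and sum: 6·2 + 0·-1 + 4·1 + 0·3 + 1·2.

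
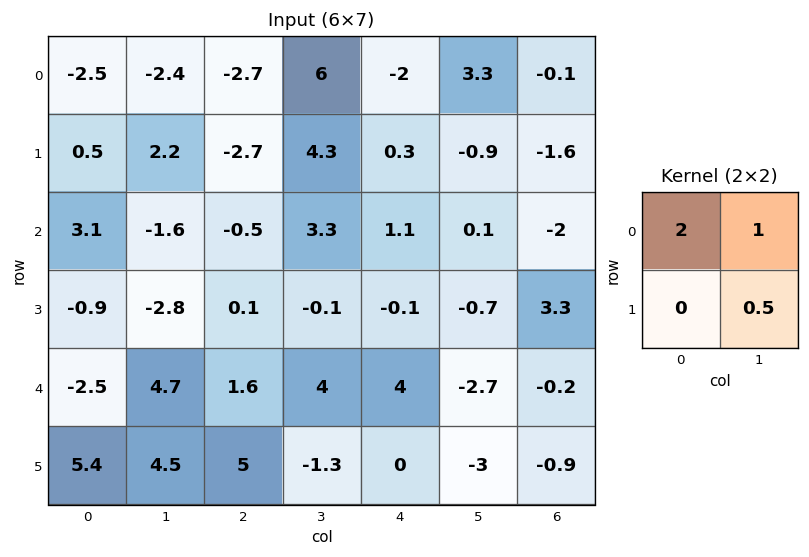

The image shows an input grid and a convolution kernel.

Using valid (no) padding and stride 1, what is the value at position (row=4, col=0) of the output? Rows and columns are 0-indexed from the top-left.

1.95

The receptive field on the input at this output position is [-2.5 4.7 / 5.4 4.5]. Elementwise product with the kernel and sum: -2.5·2 + 4.7·1 + 4.5·0.5.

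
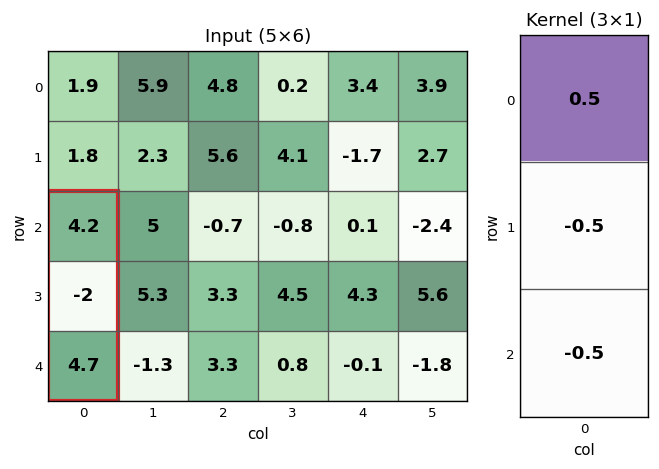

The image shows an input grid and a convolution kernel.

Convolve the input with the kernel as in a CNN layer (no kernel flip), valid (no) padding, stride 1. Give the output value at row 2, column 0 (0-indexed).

0.75

The receptive field on the input at this output position is [4.2 / -2 / 4.7]. Elementwise product with the kernel and sum: 4.2·0.5 + -2·-0.5 + 4.7·-0.5.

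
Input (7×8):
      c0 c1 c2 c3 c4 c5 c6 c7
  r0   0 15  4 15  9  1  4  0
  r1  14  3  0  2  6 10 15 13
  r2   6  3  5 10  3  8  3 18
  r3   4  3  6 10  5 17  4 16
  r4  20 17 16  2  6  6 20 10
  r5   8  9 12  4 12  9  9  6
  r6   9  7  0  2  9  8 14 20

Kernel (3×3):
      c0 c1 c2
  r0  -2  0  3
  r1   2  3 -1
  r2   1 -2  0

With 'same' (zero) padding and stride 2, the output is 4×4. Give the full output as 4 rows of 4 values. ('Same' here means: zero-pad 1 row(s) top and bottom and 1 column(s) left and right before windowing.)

Output[0,0]: The receptive field on the zero-padded input at this output position is [0 0 0 / 0 0 15 / 0 14 3]. Elementwise product with the kernel and sum: 0·-2 + 0·3 + 0·2 + 0·3 + 15·-1 + 0·1 + 14·-2.

-43 30 46 -6
16 2 47 35
36 89 27 67
47 6 42 38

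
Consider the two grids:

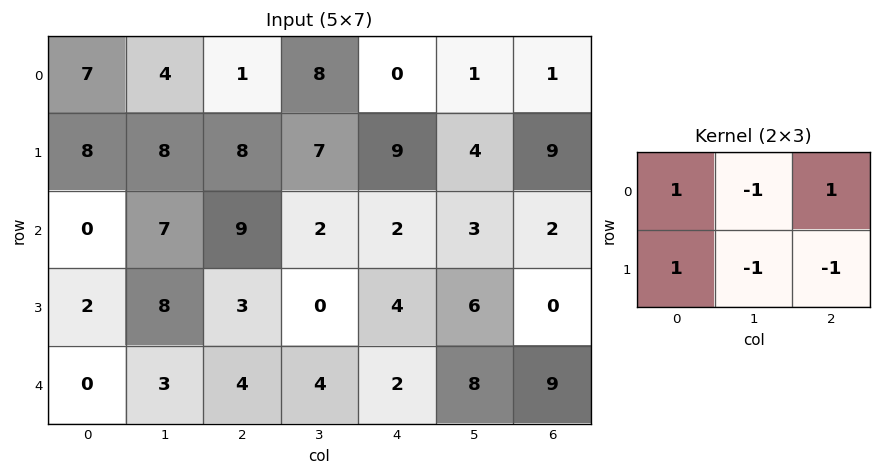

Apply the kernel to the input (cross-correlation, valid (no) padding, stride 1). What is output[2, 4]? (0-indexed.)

The receptive field on the input at this output position is [2 3 2 / 4 6 0]. Elementwise product with the kernel and sum: 2·1 + 3·-1 + 2·1 + 4·1 + 6·-1 + 0·-1.

-1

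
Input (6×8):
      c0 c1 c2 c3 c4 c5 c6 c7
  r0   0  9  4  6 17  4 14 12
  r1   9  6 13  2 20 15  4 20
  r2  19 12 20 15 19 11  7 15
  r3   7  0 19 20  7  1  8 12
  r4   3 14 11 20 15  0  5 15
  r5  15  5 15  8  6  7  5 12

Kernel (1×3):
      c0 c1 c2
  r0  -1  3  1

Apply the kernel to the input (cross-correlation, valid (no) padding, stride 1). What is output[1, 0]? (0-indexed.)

22

The receptive field on the input at this output position is [9 6 13]. Elementwise product with the kernel and sum: 9·-1 + 6·3 + 13·1.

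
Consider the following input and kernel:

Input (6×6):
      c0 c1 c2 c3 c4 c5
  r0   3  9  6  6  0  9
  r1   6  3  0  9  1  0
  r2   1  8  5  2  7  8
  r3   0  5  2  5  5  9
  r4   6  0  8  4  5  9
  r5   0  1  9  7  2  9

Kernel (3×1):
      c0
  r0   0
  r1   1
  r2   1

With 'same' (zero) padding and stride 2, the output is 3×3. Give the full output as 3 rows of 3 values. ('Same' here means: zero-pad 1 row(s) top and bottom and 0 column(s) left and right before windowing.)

9 6 1
1 7 12
6 17 7

Output[0,0]: The receptive field on the zero-padded input at this output position is [0 / 3 / 6]. Elementwise product with the kernel and sum: 3·1 + 6·1.
Output[0,1]: The receptive field on the zero-padded input at this output position is [0 / 6 / 0]. Elementwise product with the kernel and sum: 6·1 + 0·1.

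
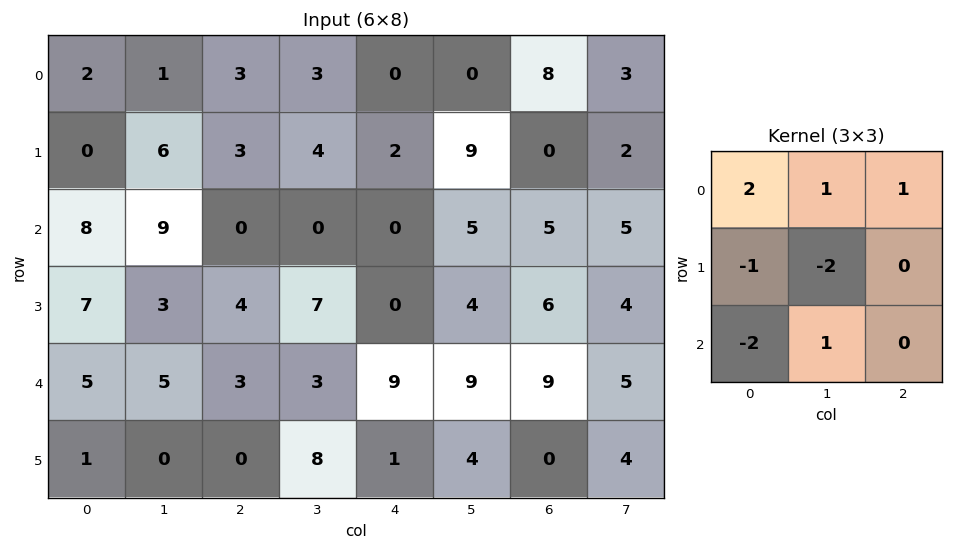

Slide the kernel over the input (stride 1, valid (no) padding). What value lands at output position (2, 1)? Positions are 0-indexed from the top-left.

0

The receptive field on the input at this output position is [9 0 0 / 3 4 7 / 5 3 3]. Elementwise product with the kernel and sum: 9·2 + 0·1 + 0·1 + 3·-1 + 4·-2 + 5·-2 + 3·1.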